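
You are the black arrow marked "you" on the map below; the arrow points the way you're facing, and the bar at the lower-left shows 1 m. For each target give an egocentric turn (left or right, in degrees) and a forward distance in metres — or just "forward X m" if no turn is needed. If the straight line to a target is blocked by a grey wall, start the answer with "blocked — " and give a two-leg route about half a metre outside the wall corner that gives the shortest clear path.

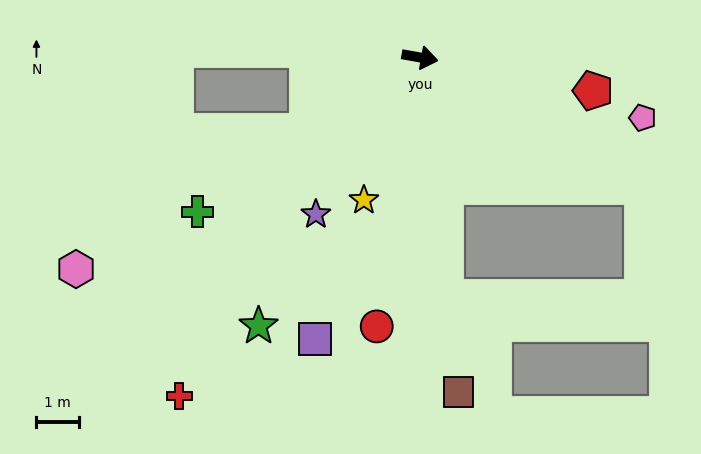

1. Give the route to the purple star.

turn right 113°, forward 4.5 m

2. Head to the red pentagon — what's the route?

forward 4.2 m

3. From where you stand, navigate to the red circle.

turn right 89°, forward 6.5 m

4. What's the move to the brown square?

turn right 73°, forward 8.0 m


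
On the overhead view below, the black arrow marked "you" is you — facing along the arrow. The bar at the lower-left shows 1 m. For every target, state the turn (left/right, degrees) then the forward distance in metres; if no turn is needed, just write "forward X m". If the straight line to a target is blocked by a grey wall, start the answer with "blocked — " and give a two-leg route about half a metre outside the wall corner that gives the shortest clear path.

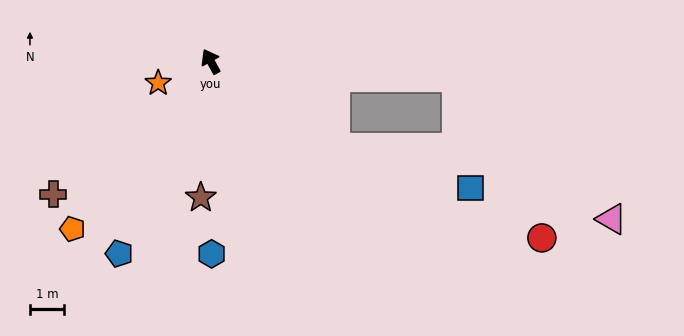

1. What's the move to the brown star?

turn left 147°, forward 4.0 m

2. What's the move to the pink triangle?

blocked — turn right 123°, forward 7.2 m, then turn right 38°, forward 6.1 m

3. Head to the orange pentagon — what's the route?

turn left 112°, forward 6.3 m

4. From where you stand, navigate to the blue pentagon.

turn left 126°, forward 6.2 m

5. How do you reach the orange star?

turn left 83°, forward 1.7 m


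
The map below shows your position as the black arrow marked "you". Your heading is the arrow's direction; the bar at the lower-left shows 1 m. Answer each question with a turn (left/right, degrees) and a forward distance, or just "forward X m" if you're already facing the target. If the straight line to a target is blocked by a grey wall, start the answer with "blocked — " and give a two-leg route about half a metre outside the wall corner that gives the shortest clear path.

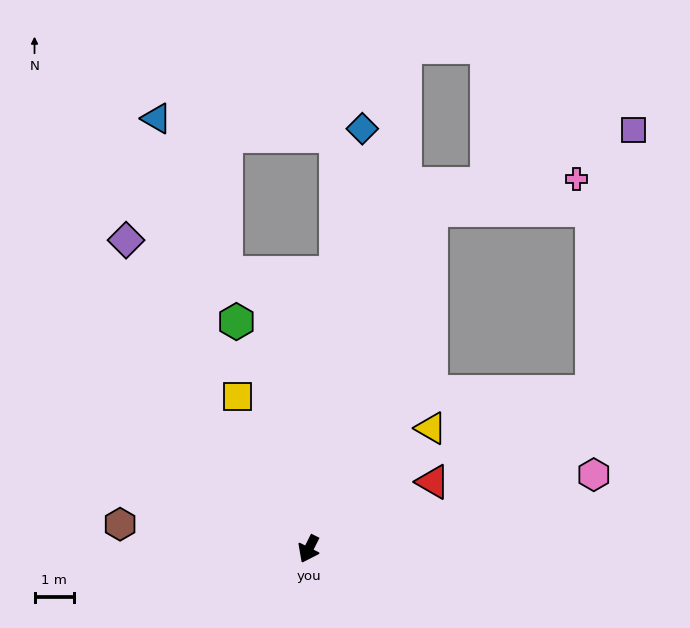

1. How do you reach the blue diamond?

turn right 161°, forward 10.7 m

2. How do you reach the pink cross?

blocked — turn right 173°, forward 9.1 m, then turn right 58°, forward 3.7 m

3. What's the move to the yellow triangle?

turn left 161°, forward 4.3 m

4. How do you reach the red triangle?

turn left 145°, forward 3.6 m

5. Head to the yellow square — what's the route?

turn right 128°, forward 4.2 m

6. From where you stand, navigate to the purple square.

blocked — turn right 173°, forward 9.1 m, then turn right 49°, forward 5.5 m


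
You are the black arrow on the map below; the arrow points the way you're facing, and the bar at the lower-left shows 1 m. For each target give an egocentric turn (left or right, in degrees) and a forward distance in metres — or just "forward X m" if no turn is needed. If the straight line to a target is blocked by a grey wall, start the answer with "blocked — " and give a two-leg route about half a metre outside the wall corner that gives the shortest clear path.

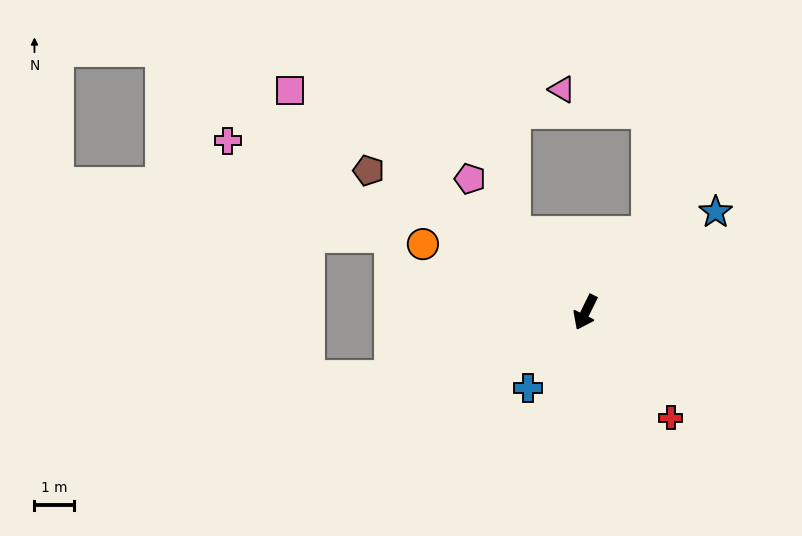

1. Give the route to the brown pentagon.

turn right 97°, forward 6.6 m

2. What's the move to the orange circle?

turn right 87°, forward 4.5 m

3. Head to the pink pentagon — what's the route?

turn right 113°, forward 4.5 m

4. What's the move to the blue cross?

turn right 11°, forward 2.4 m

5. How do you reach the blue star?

turn left 154°, forward 4.2 m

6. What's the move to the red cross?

turn left 65°, forward 3.5 m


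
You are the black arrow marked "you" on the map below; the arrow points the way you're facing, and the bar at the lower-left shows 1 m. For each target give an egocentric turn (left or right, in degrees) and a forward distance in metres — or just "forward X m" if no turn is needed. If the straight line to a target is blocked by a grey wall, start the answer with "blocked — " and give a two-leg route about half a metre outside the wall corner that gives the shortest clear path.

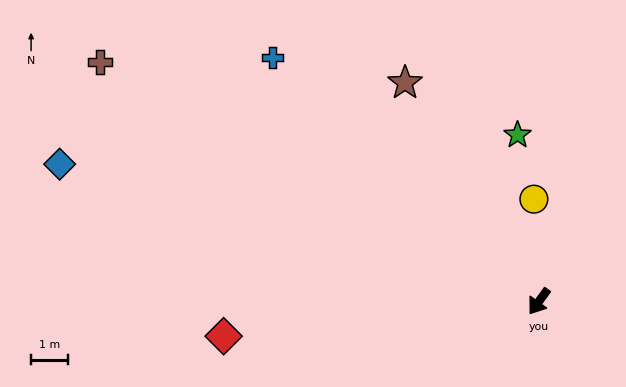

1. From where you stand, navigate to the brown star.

turn right 113°, forward 6.9 m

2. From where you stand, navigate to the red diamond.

turn right 48°, forward 8.6 m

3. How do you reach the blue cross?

turn right 97°, forward 9.7 m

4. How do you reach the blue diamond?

turn right 70°, forward 13.4 m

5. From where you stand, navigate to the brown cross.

turn right 83°, forward 13.5 m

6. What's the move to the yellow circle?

turn right 141°, forward 2.8 m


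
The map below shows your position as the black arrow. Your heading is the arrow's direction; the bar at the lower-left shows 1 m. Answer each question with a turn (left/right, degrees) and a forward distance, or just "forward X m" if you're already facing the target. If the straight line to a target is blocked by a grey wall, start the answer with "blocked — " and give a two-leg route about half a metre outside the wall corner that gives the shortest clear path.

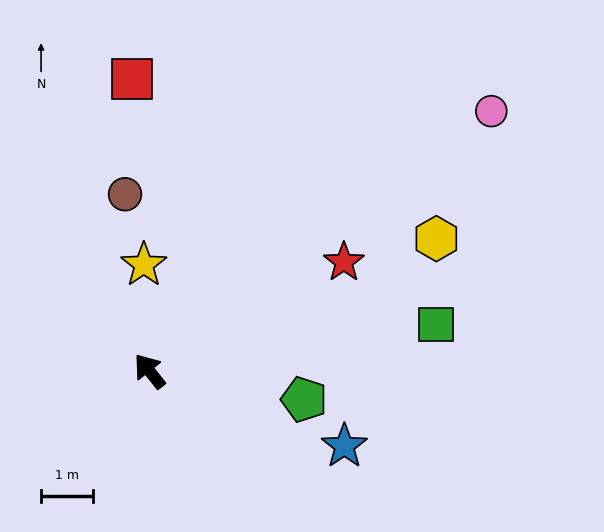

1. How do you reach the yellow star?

turn right 35°, forward 2.1 m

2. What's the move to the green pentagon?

turn right 139°, forward 3.0 m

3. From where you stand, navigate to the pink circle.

turn right 91°, forward 8.3 m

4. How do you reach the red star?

turn right 99°, forward 4.3 m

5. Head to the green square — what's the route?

turn right 119°, forward 5.6 m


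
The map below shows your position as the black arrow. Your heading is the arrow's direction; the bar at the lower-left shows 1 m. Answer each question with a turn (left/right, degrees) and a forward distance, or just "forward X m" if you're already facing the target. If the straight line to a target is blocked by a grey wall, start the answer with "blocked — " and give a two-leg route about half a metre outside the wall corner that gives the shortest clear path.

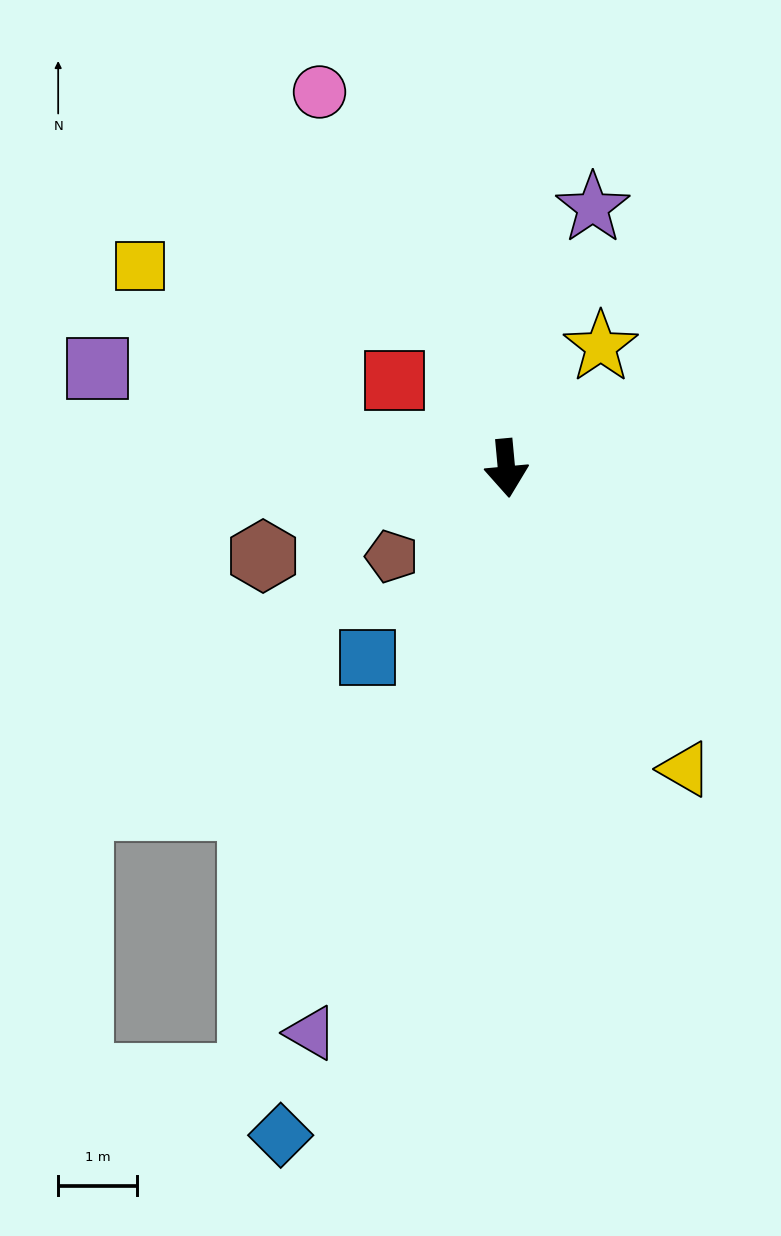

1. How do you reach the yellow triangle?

turn left 25°, forward 4.4 m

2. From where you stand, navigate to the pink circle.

turn right 159°, forward 5.3 m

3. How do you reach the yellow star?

turn left 137°, forward 1.9 m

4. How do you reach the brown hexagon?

turn right 75°, forward 3.3 m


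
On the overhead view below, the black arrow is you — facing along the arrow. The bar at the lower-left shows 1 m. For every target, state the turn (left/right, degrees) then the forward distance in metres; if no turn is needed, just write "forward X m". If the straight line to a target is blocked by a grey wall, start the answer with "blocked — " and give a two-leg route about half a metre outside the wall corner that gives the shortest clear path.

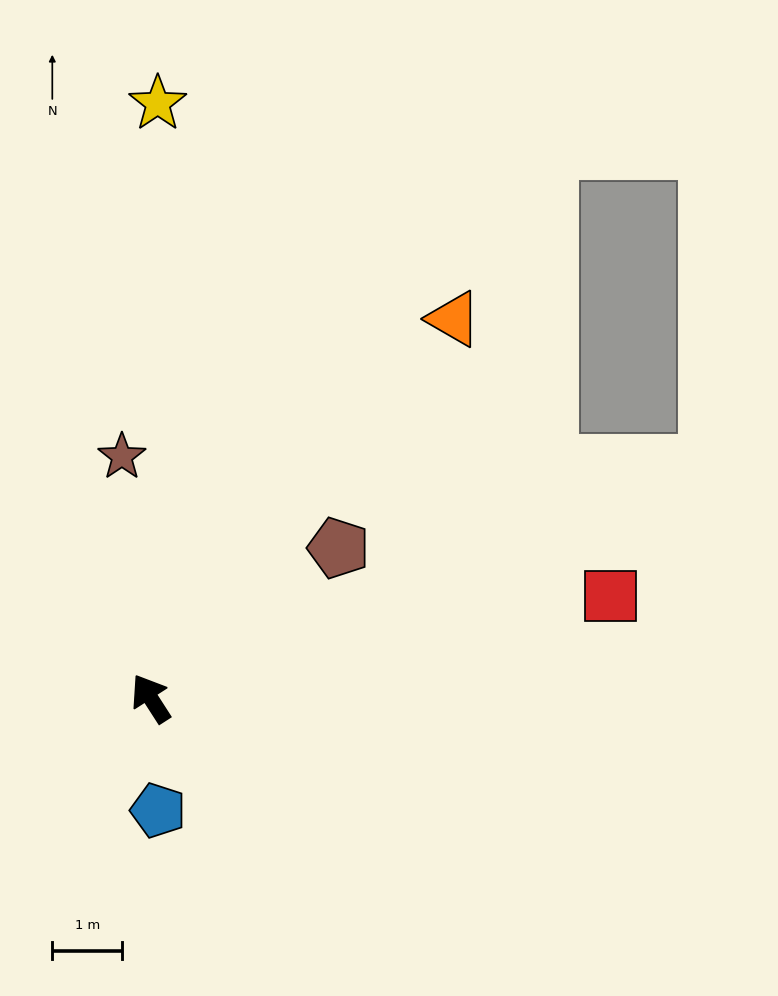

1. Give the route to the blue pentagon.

turn left 151°, forward 1.6 m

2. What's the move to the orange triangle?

turn right 71°, forward 6.9 m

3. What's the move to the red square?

turn right 110°, forward 6.7 m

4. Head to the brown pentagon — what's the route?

turn right 84°, forward 3.4 m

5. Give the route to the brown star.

turn right 26°, forward 3.5 m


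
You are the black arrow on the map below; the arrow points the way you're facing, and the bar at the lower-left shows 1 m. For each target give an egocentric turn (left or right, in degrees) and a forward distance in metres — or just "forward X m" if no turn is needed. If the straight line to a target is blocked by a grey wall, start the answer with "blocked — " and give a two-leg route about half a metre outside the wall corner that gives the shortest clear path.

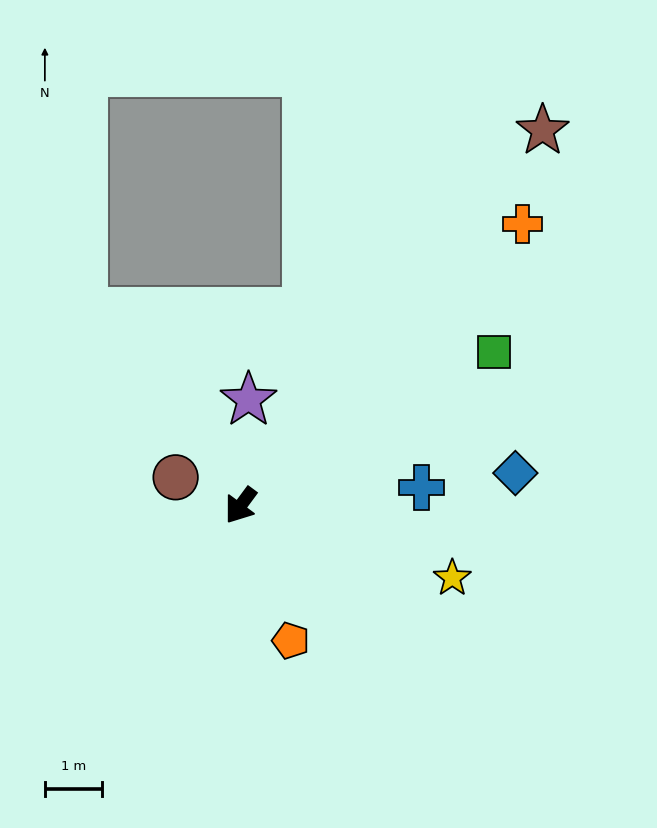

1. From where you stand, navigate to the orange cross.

turn left 171°, forward 6.9 m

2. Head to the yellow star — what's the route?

turn left 108°, forward 3.9 m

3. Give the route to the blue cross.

turn left 132°, forward 3.2 m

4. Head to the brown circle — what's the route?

turn right 77°, forward 1.2 m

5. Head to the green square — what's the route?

turn left 158°, forward 5.2 m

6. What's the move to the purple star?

turn right 148°, forward 1.8 m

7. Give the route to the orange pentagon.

turn left 57°, forward 2.5 m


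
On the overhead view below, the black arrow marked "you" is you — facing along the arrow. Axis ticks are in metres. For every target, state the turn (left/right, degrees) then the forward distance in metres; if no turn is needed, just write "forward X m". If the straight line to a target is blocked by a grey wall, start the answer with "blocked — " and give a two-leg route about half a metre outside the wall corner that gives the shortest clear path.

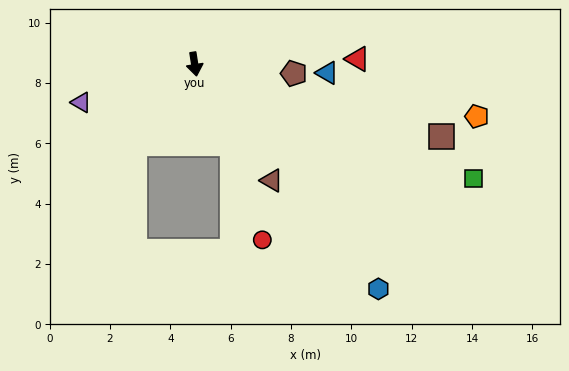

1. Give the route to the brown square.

turn left 65°, forward 8.5 m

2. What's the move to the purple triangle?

turn right 80°, forward 4.0 m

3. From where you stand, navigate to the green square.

turn left 59°, forward 10.0 m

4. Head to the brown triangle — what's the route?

turn left 25°, forward 4.6 m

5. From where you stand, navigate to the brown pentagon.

turn left 76°, forward 3.3 m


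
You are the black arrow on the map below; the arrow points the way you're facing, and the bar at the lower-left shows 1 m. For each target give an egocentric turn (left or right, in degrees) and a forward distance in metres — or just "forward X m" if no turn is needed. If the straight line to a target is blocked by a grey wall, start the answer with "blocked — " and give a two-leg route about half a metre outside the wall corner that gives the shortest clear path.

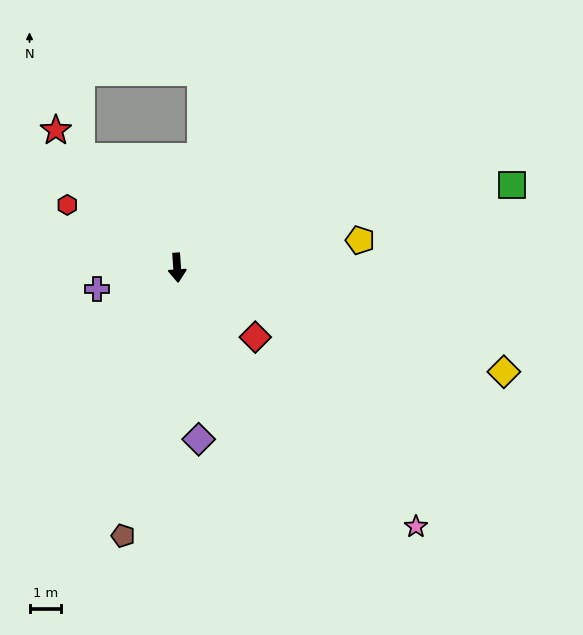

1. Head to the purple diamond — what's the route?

turn left 3°, forward 5.4 m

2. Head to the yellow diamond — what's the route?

turn left 68°, forward 10.8 m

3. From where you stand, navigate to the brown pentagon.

turn right 15°, forward 8.6 m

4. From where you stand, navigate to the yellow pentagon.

turn left 95°, forward 5.8 m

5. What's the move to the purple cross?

turn right 79°, forward 2.6 m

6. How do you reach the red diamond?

turn left 44°, forward 3.3 m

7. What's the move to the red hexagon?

turn right 124°, forward 4.0 m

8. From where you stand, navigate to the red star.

turn right 142°, forward 5.8 m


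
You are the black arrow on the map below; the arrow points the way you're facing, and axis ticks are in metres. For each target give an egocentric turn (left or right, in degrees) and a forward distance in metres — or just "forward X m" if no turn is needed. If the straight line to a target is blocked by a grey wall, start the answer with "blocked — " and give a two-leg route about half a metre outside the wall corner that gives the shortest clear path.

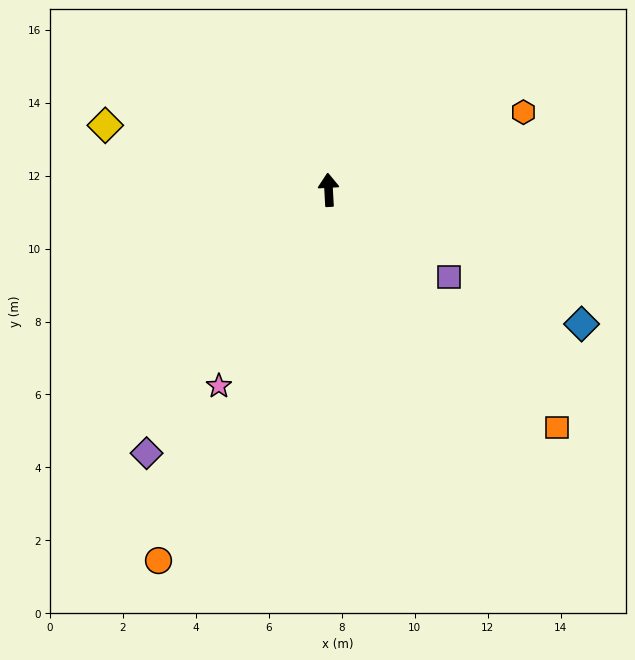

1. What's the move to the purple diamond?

turn left 142°, forward 8.8 m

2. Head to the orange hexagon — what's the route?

turn right 71°, forward 5.8 m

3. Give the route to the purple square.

turn right 129°, forward 4.1 m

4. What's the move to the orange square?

turn right 139°, forward 9.0 m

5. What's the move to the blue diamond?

turn right 121°, forward 7.9 m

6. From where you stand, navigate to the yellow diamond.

turn left 71°, forward 6.4 m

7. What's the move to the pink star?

turn left 148°, forward 6.2 m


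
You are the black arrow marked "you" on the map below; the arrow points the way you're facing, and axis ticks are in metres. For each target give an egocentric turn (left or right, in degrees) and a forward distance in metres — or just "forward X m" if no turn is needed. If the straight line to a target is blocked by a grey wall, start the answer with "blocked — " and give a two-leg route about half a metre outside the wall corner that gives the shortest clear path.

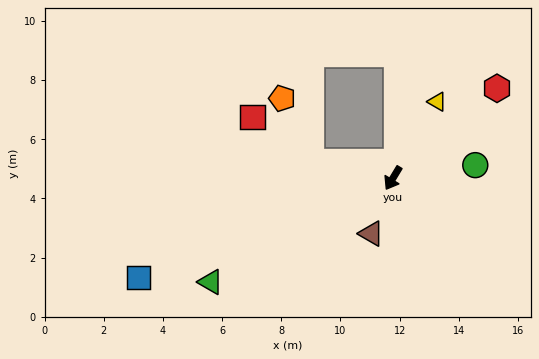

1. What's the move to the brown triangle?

turn left 10°, forward 2.0 m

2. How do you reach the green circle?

turn left 130°, forward 2.8 m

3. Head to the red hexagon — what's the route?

turn left 162°, forward 4.6 m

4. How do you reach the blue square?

turn right 38°, forward 9.2 m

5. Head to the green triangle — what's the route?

turn right 29°, forward 7.1 m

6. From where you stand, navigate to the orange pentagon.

blocked — turn right 71°, forward 2.8 m, then turn right 53°, forward 2.3 m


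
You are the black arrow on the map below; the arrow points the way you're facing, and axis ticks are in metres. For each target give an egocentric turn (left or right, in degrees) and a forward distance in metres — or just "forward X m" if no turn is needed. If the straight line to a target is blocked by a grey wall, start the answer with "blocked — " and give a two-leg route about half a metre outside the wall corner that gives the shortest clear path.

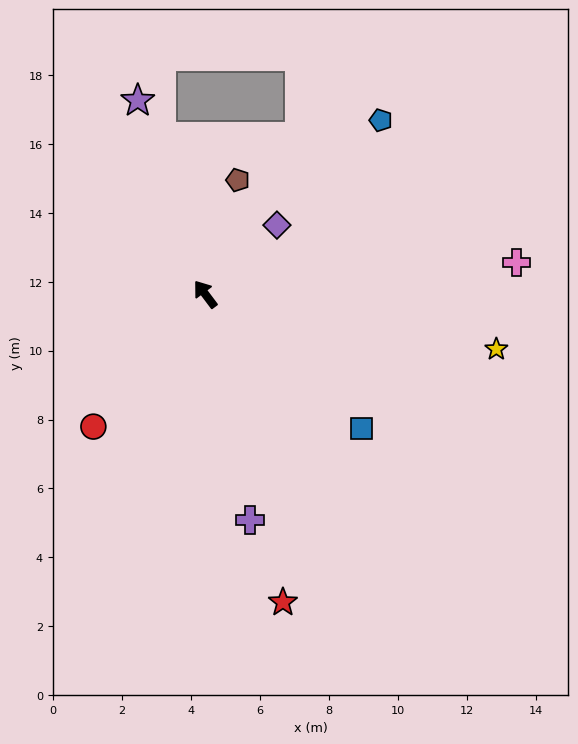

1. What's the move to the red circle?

turn left 103°, forward 5.0 m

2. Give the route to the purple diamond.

turn right 83°, forward 2.9 m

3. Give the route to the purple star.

turn right 18°, forward 5.9 m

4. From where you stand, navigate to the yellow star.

turn right 138°, forward 8.6 m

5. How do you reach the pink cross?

turn right 121°, forward 9.1 m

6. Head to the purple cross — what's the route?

turn left 154°, forward 6.7 m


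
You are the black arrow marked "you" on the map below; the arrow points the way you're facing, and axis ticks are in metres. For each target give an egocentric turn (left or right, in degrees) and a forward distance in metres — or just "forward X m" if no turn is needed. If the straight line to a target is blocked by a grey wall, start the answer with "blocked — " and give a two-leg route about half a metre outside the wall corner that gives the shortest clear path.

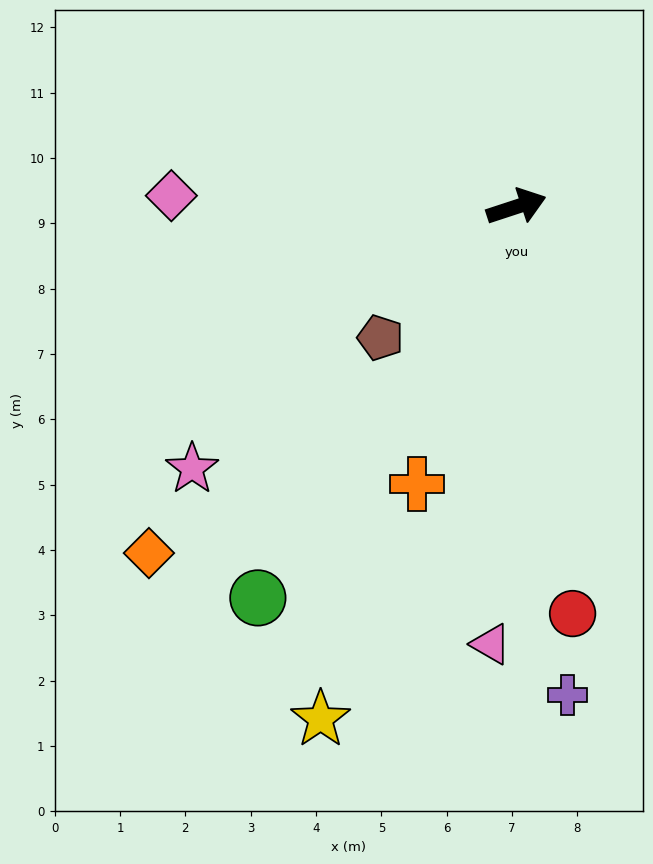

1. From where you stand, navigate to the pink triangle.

turn right 112°, forward 6.7 m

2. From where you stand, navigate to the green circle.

turn right 142°, forward 7.2 m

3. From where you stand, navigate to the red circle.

turn right 100°, forward 6.3 m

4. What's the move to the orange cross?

turn right 128°, forward 4.5 m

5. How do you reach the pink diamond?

turn left 160°, forward 5.3 m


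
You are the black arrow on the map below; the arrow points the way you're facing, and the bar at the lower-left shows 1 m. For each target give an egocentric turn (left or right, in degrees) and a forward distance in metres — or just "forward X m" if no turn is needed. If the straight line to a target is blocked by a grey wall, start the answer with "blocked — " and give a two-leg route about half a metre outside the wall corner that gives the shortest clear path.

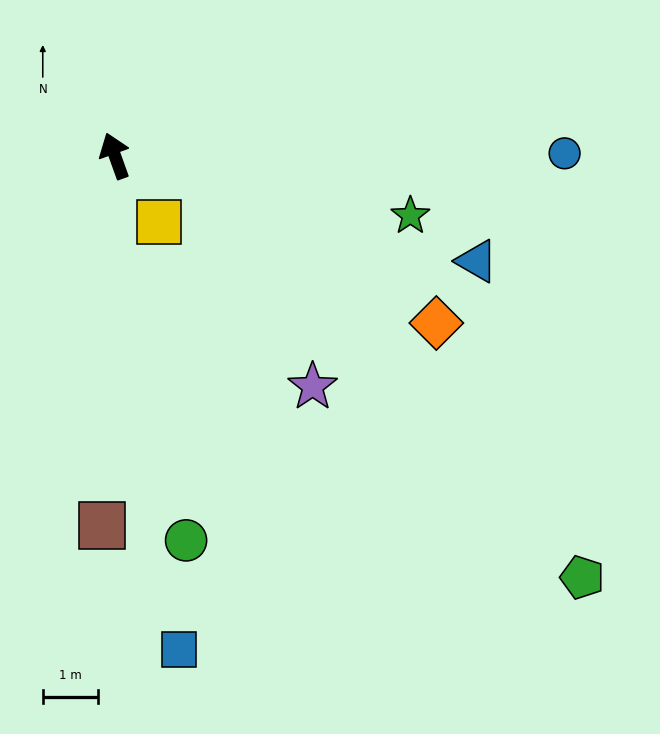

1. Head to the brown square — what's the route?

turn left 158°, forward 6.7 m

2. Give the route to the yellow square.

turn right 166°, forward 1.4 m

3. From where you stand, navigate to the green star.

turn right 121°, forward 5.4 m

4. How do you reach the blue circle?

turn right 109°, forward 8.1 m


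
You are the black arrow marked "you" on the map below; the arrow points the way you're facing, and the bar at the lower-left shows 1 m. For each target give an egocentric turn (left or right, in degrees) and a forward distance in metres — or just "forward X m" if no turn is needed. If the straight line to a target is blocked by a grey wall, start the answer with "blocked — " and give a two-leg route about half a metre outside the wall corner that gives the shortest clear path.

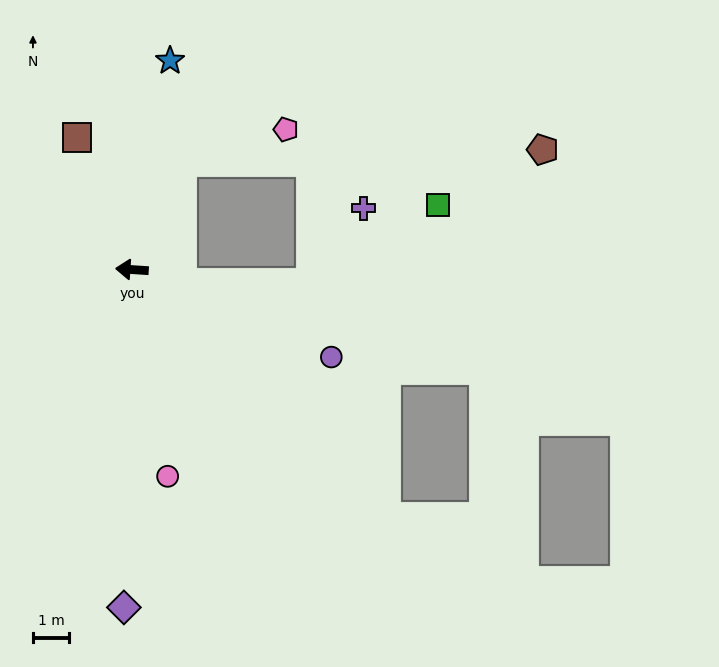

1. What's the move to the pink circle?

turn left 104°, forward 5.8 m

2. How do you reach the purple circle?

turn left 160°, forward 6.0 m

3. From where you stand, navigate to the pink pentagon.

blocked — turn right 111°, forward 3.3 m, then turn right 48°, forward 3.0 m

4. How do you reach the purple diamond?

turn left 92°, forward 9.3 m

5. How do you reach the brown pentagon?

blocked — turn right 111°, forward 3.3 m, then turn right 63°, forward 10.0 m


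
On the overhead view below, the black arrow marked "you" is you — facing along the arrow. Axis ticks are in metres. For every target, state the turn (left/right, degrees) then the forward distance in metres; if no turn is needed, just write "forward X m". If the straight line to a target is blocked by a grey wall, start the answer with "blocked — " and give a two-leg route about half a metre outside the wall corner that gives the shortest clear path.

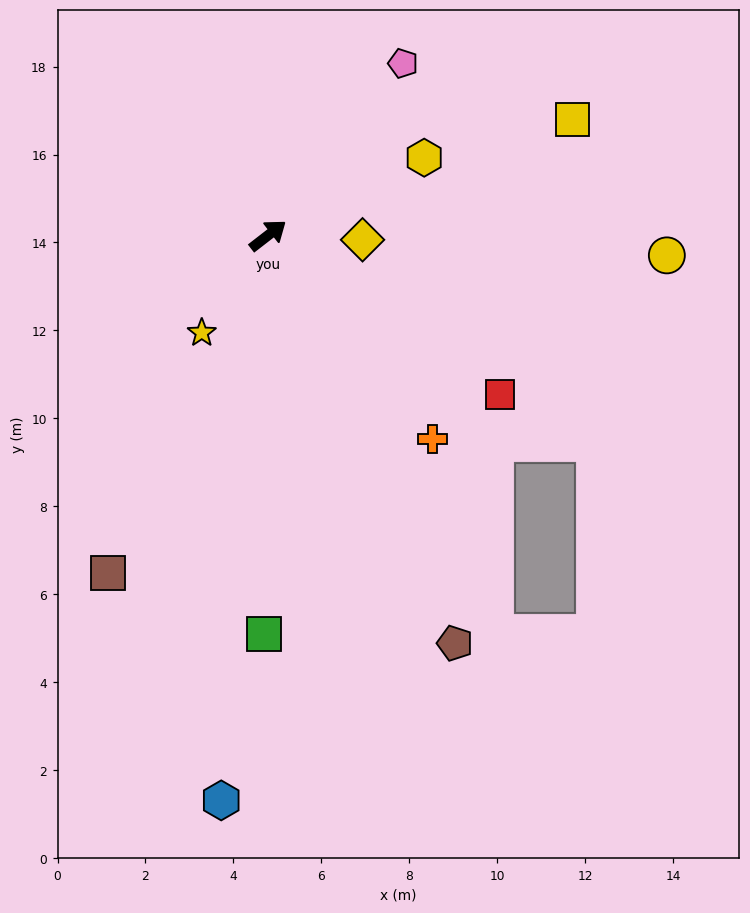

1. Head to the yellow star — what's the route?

turn right 162°, forward 2.7 m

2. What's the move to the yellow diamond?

turn right 40°, forward 2.2 m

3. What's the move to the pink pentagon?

turn left 14°, forward 5.0 m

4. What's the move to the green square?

turn right 128°, forward 9.1 m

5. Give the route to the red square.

turn right 72°, forward 6.4 m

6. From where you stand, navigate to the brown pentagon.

turn right 103°, forward 10.2 m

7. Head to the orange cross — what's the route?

turn right 89°, forward 6.0 m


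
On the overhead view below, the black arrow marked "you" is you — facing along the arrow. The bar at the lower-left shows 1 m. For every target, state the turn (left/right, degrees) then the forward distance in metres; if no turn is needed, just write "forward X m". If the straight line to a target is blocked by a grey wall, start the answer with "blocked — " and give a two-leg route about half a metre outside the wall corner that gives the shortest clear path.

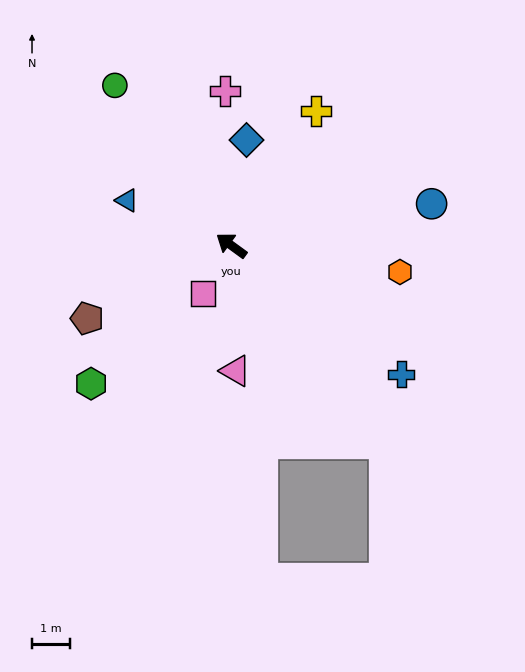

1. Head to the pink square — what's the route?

turn left 95°, forward 1.4 m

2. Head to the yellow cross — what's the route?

turn right 86°, forward 4.1 m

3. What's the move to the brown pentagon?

turn left 63°, forward 4.2 m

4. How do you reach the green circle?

turn right 18°, forward 5.2 m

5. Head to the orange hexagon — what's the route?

turn right 153°, forward 4.4 m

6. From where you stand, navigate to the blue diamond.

turn right 62°, forward 2.8 m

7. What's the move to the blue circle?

turn right 132°, forward 5.3 m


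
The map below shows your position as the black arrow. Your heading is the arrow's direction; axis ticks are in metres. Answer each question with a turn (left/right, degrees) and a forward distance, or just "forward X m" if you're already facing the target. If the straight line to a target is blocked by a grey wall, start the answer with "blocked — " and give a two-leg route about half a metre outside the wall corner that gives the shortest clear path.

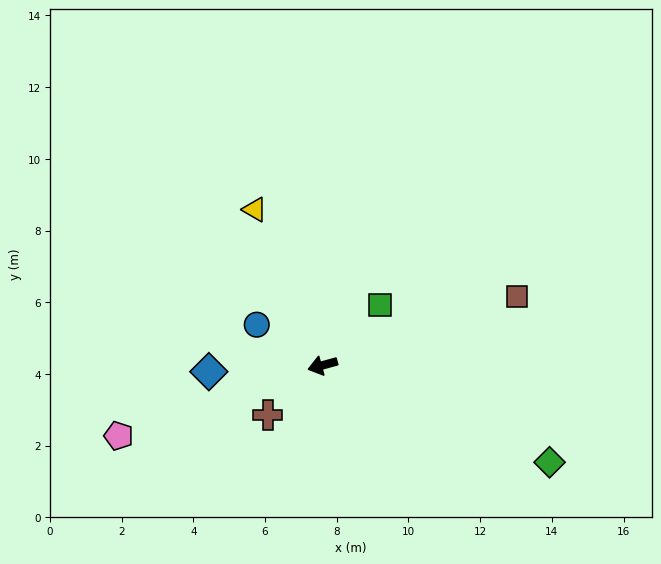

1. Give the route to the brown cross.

turn left 27°, forward 2.1 m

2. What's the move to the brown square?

turn right 176°, forward 5.7 m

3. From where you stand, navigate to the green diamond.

turn left 141°, forward 6.9 m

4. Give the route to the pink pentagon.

turn left 4°, forward 6.0 m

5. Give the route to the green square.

turn right 149°, forward 2.3 m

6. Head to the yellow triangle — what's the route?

turn right 82°, forward 4.7 m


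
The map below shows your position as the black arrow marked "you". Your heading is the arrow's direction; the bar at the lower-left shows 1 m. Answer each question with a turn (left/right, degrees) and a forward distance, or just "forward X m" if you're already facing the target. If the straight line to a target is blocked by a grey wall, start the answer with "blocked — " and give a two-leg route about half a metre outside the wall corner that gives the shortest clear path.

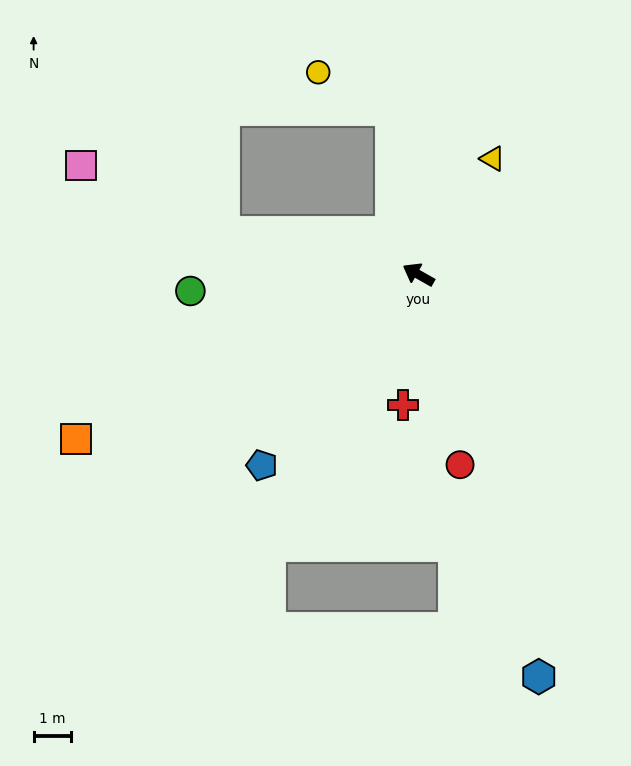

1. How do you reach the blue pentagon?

turn left 80°, forward 6.5 m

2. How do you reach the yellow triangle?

turn right 93°, forward 3.6 m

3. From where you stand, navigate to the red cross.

turn left 113°, forward 3.5 m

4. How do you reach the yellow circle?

blocked — turn right 51°, forward 4.4 m, then turn left 53°, forward 2.2 m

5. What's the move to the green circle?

turn left 34°, forward 6.1 m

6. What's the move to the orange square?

turn left 55°, forward 10.1 m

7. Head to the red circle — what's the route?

turn left 132°, forward 5.2 m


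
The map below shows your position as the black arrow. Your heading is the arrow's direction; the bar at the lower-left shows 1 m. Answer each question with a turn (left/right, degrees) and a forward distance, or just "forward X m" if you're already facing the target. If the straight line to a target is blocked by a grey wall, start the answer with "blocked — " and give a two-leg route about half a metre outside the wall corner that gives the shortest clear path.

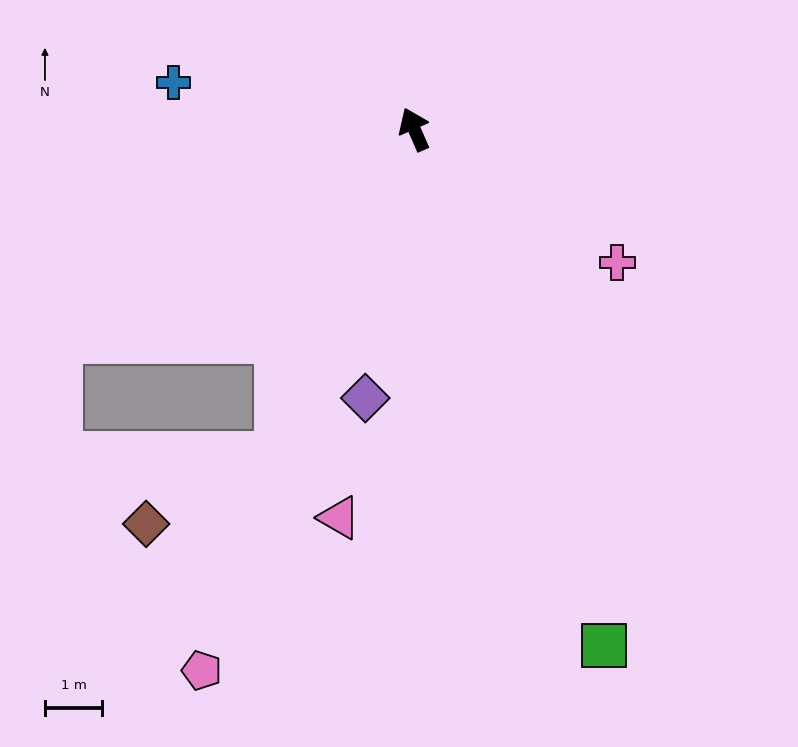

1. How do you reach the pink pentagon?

turn left 135°, forward 10.2 m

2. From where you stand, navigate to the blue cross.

turn left 55°, forward 4.3 m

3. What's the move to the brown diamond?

blocked — turn left 134°, forward 6.2 m, then turn right 40°, forward 2.6 m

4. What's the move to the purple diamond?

turn left 146°, forward 4.8 m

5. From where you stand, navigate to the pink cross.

turn right 147°, forward 4.3 m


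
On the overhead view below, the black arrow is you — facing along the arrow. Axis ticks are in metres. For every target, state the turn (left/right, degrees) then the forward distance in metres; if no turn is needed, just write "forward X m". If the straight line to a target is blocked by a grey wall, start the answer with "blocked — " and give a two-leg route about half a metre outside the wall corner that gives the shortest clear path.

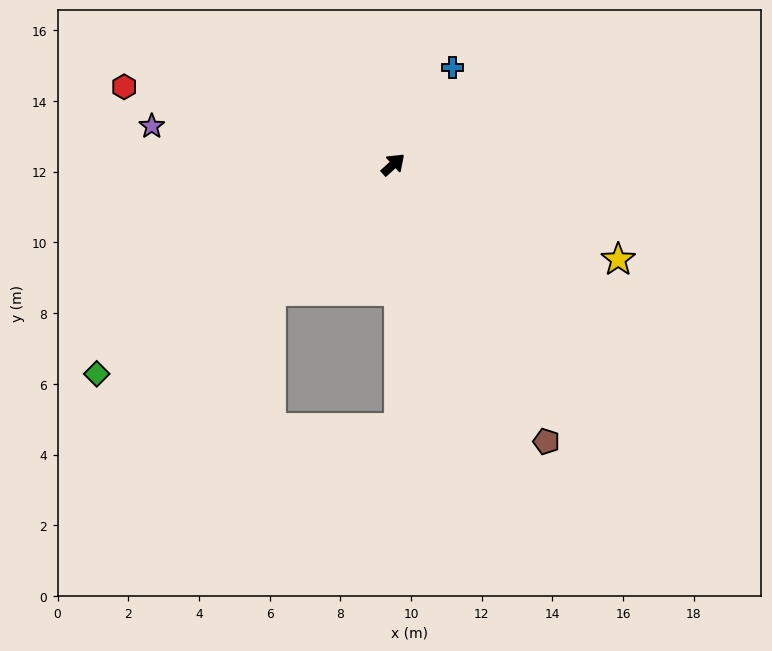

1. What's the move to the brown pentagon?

turn right 103°, forward 9.0 m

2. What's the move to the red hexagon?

turn left 122°, forward 7.9 m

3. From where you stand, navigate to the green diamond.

turn left 173°, forward 10.3 m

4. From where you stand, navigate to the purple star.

turn left 129°, forward 6.9 m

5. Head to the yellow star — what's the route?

turn right 65°, forward 6.9 m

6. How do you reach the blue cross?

turn left 16°, forward 3.2 m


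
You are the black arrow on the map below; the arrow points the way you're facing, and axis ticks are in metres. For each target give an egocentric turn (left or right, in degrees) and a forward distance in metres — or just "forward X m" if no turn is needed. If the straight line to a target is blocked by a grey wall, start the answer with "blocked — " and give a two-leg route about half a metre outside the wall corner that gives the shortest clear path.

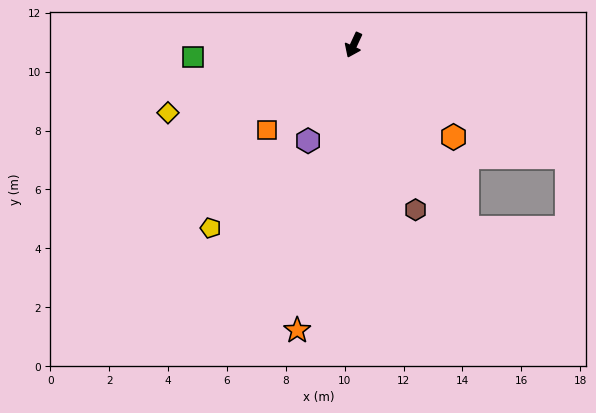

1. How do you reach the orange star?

turn left 14°, forward 9.9 m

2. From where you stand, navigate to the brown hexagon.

turn left 45°, forward 6.0 m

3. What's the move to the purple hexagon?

forward 3.6 m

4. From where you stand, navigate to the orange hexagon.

turn left 72°, forward 4.6 m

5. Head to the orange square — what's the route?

turn right 21°, forward 4.1 m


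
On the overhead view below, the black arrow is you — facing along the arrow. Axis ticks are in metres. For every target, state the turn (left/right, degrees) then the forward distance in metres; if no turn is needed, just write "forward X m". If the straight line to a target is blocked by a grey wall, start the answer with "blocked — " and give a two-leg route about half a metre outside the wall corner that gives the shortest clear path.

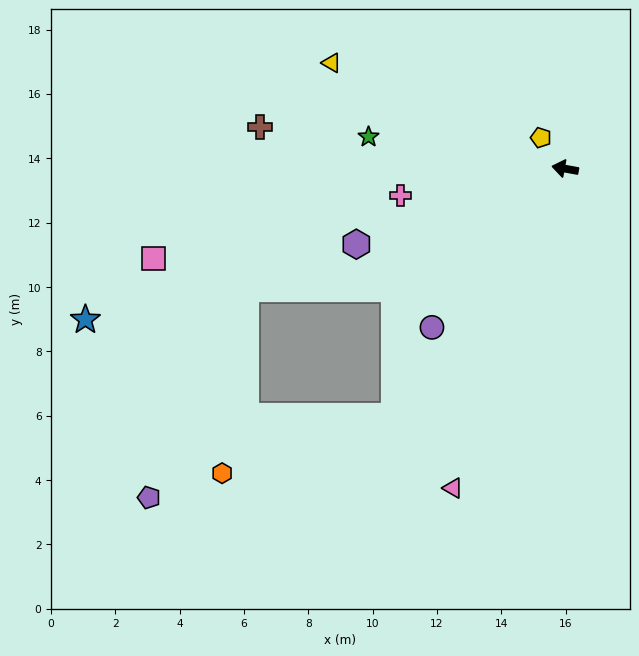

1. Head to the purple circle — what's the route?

turn left 60°, forward 6.4 m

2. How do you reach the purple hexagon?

turn left 30°, forward 6.9 m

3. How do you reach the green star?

forward 6.2 m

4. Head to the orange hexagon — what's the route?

blocked — turn left 66°, forward 9.3 m, then turn right 38°, forward 5.6 m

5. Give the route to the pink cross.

turn left 20°, forward 5.2 m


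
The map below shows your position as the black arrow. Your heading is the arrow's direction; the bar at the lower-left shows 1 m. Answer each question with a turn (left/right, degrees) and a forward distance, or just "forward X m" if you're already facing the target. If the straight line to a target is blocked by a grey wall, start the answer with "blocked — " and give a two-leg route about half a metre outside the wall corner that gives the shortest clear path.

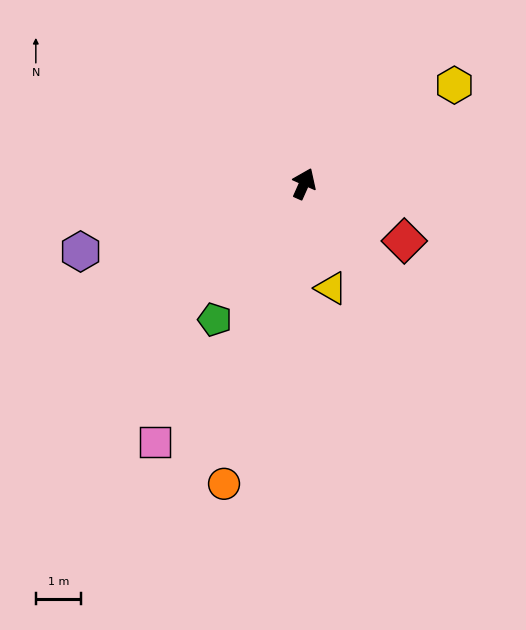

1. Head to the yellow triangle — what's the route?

turn right 142°, forward 2.4 m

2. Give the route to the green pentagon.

turn left 171°, forward 3.6 m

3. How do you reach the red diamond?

turn right 96°, forward 2.6 m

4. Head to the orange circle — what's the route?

turn right 171°, forward 6.9 m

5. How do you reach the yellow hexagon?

turn right 33°, forward 4.0 m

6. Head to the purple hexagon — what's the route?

turn left 131°, forward 5.2 m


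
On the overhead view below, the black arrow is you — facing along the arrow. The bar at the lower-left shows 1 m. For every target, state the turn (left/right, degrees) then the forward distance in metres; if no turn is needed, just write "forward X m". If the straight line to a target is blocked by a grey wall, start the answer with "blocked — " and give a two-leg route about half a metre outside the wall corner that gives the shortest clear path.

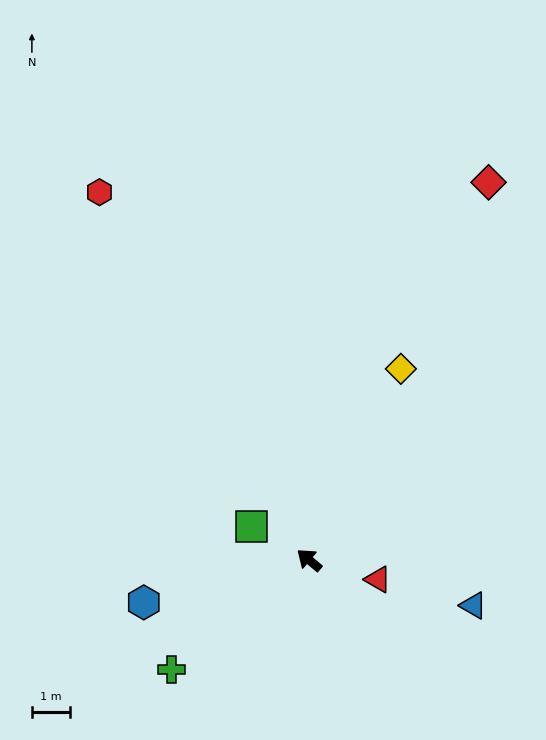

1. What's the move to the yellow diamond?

turn right 76°, forward 5.6 m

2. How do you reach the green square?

turn left 10°, forward 1.7 m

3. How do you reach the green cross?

turn left 79°, forward 4.6 m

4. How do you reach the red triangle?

turn right 156°, forward 1.9 m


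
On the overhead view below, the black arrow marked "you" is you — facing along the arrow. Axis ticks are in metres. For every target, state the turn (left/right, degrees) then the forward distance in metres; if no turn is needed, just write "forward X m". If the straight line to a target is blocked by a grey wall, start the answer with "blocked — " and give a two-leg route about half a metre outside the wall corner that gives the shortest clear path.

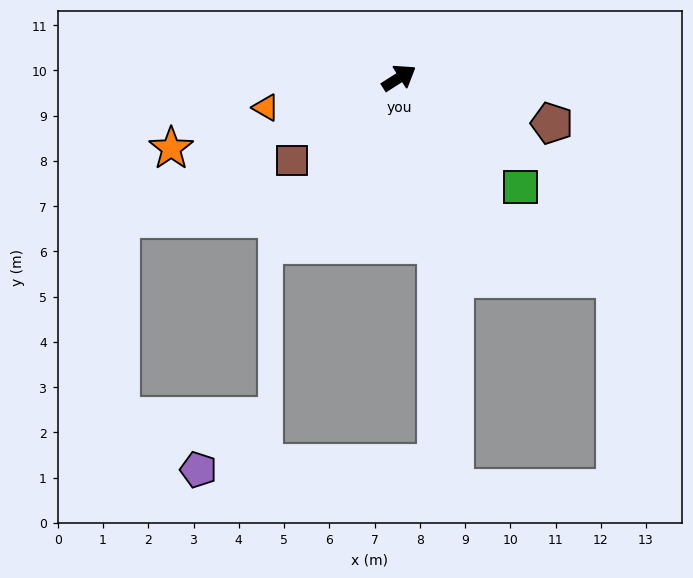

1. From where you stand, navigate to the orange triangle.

turn left 160°, forward 3.0 m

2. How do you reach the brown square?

turn right 175°, forward 3.0 m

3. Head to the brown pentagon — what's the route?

turn right 49°, forward 3.5 m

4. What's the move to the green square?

turn right 74°, forward 3.6 m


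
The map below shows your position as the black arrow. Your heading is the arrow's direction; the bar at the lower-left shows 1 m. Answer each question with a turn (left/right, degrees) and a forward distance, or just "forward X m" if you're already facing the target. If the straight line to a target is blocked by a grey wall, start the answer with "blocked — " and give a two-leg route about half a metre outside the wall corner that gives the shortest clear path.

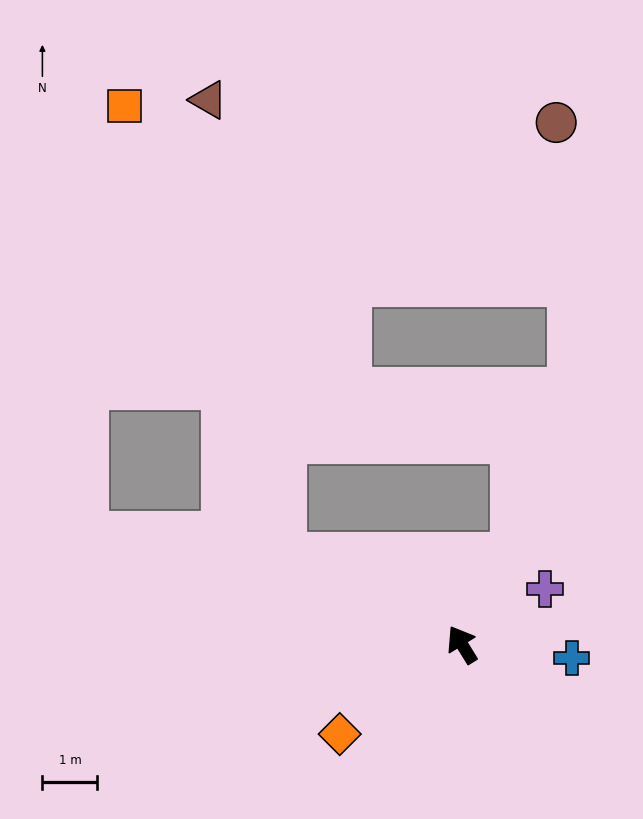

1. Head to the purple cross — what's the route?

turn right 88°, forward 1.8 m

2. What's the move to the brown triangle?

blocked — turn left 32°, forward 3.6 m, then turn right 54°, forward 8.4 m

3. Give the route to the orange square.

blocked — turn left 32°, forward 3.6 m, then turn right 44°, forward 8.7 m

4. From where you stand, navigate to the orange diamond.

turn left 95°, forward 2.8 m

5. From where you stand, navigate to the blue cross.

turn right 129°, forward 2.0 m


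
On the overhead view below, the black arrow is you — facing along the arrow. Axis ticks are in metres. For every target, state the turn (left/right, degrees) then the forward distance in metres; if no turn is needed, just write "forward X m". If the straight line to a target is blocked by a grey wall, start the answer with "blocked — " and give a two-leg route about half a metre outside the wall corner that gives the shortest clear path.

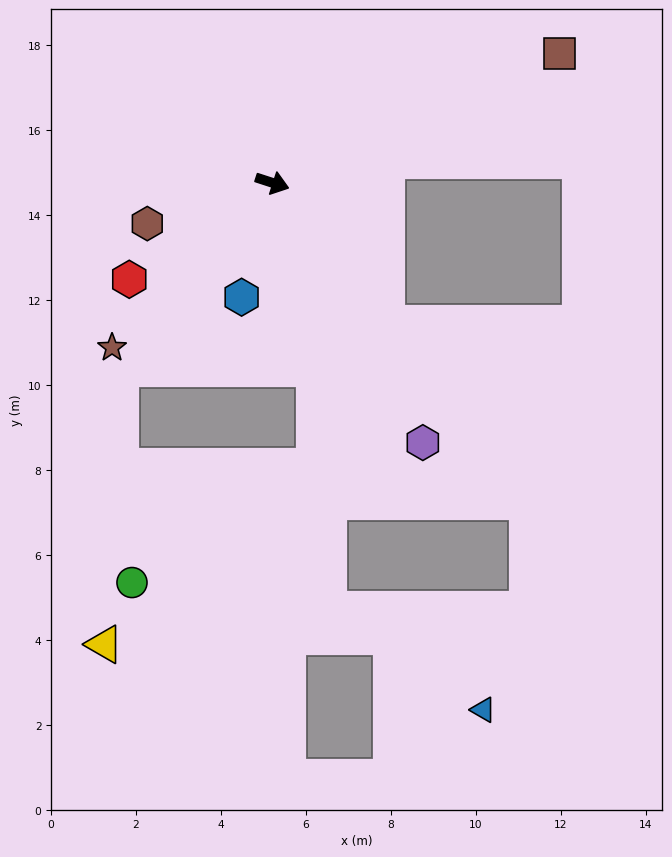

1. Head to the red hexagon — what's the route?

turn right 128°, forward 4.1 m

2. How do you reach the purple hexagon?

turn right 42°, forward 7.1 m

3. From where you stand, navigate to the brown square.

turn left 42°, forward 7.4 m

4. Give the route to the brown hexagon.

turn right 144°, forward 3.1 m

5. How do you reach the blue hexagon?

turn right 87°, forward 2.8 m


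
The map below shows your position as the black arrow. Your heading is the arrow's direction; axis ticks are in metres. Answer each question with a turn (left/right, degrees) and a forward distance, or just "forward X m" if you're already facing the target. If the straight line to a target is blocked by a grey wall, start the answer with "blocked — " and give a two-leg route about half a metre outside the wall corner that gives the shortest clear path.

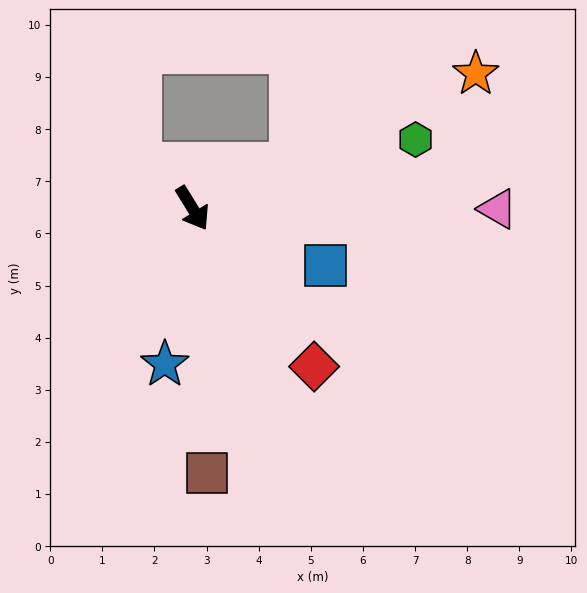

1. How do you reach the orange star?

turn left 84°, forward 6.0 m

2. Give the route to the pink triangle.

turn left 58°, forward 5.9 m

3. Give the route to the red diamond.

turn left 6°, forward 3.8 m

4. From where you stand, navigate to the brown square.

turn right 28°, forward 5.1 m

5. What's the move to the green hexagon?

turn left 76°, forward 4.5 m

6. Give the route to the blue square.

turn left 35°, forward 2.8 m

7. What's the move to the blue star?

turn right 42°, forward 3.0 m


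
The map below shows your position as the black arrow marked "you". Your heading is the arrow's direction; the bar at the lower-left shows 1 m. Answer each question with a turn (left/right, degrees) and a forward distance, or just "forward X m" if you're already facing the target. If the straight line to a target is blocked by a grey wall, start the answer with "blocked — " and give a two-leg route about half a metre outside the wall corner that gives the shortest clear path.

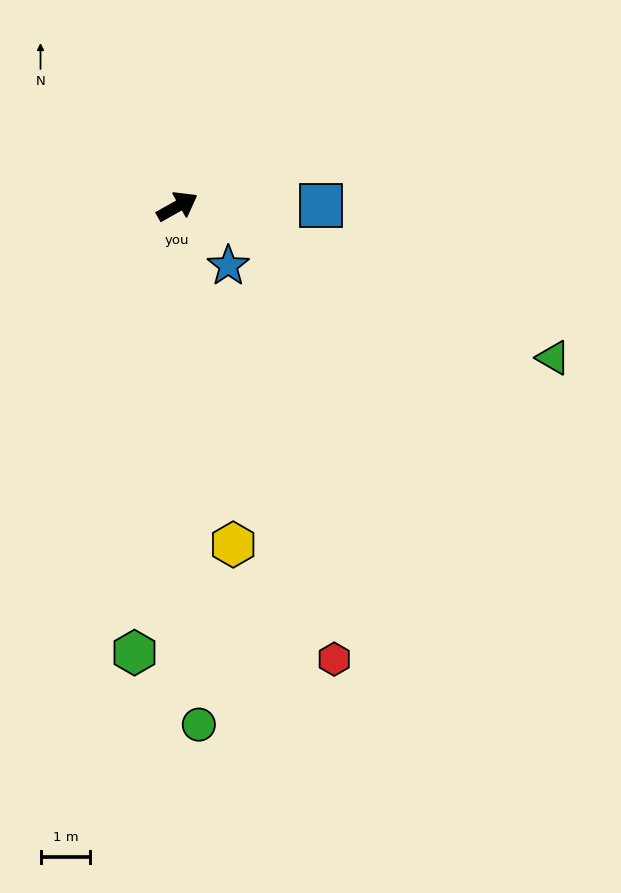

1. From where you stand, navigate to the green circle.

turn right 117°, forward 10.4 m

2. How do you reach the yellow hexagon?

turn right 110°, forward 6.9 m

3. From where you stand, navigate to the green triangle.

turn right 51°, forward 8.1 m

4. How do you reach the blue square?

turn right 29°, forward 2.9 m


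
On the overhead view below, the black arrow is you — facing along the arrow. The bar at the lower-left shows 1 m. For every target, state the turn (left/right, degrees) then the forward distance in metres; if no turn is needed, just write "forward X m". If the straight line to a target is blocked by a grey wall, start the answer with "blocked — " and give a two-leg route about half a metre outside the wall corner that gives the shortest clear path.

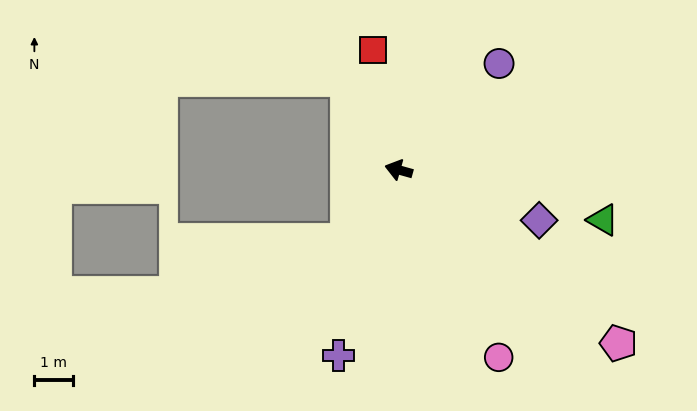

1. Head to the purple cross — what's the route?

turn left 88°, forward 5.1 m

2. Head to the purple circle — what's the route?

turn right 118°, forward 3.8 m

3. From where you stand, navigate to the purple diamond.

turn left 176°, forward 3.9 m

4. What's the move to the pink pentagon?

turn left 157°, forward 7.2 m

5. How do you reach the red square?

turn right 62°, forward 3.2 m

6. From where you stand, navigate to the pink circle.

turn left 134°, forward 5.5 m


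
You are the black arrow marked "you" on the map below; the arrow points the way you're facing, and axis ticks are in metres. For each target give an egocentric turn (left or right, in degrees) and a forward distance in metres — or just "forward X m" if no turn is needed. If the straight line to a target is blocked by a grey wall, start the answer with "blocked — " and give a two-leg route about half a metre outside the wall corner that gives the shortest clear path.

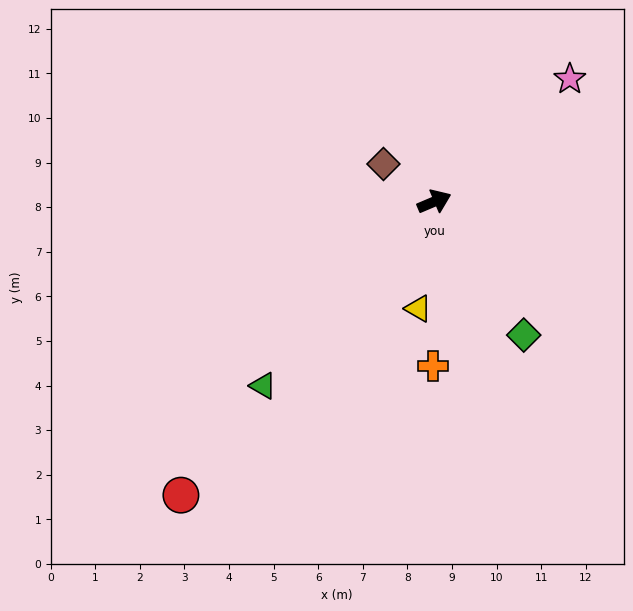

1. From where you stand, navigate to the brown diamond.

turn left 121°, forward 1.4 m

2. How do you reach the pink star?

turn left 19°, forward 4.1 m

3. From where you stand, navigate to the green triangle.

turn right 156°, forward 5.6 m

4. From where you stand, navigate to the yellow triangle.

turn right 122°, forward 2.4 m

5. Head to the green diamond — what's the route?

turn right 79°, forward 3.6 m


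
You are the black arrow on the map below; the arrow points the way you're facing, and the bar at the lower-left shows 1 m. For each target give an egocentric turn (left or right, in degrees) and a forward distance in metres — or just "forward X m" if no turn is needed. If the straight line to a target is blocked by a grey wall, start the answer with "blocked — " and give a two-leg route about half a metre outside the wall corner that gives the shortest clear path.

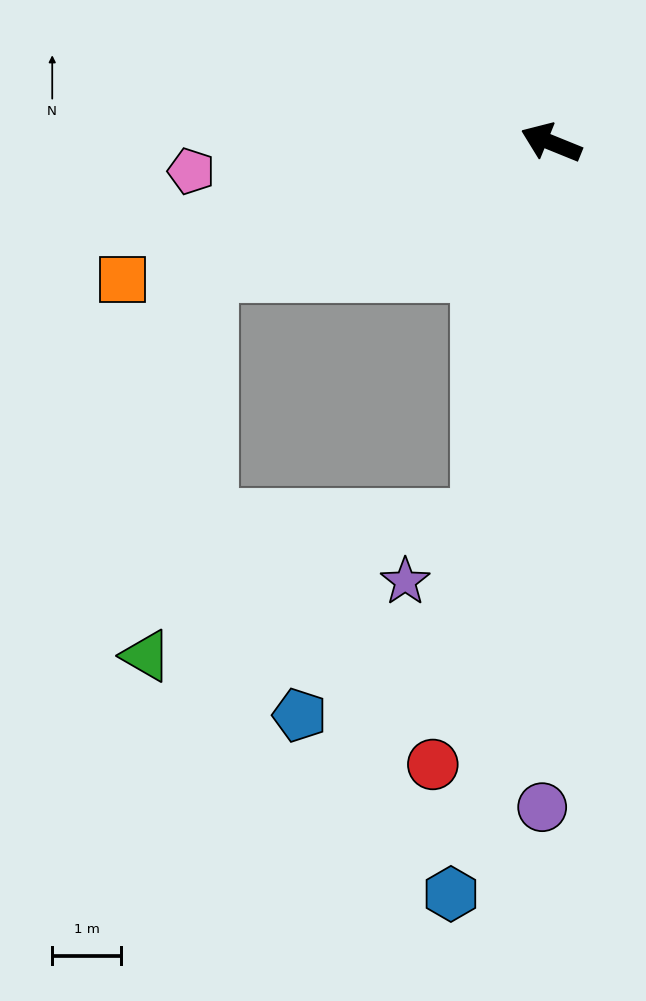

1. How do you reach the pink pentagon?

turn left 27°, forward 5.2 m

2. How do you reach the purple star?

blocked — turn left 101°, forward 5.5 m, then turn right 39°, forward 1.4 m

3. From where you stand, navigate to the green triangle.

blocked — turn left 43°, forward 5.3 m, then turn left 60°, forward 5.6 m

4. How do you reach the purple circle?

turn left 111°, forward 9.6 m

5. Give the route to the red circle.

turn left 101°, forward 9.1 m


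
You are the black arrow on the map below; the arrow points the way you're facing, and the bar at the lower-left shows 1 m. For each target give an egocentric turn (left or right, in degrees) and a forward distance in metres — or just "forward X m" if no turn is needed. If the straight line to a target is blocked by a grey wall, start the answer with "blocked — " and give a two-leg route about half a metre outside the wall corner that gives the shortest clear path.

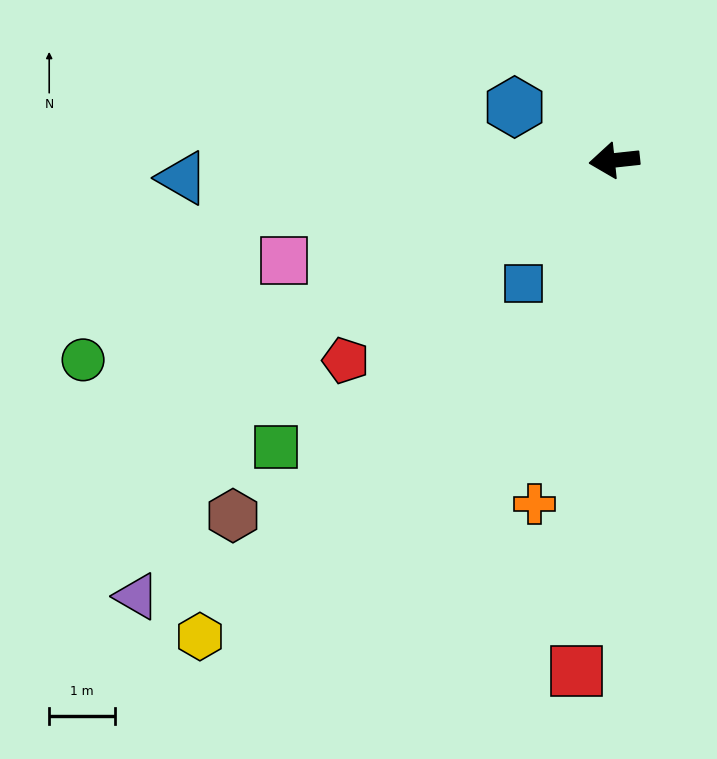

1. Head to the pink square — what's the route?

turn left 11°, forward 5.3 m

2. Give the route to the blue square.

turn left 47°, forward 2.3 m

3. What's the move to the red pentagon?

turn left 31°, forward 5.1 m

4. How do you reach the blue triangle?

turn right 4°, forward 6.6 m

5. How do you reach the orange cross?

turn left 71°, forward 5.4 m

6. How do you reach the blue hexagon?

turn right 34°, forward 1.7 m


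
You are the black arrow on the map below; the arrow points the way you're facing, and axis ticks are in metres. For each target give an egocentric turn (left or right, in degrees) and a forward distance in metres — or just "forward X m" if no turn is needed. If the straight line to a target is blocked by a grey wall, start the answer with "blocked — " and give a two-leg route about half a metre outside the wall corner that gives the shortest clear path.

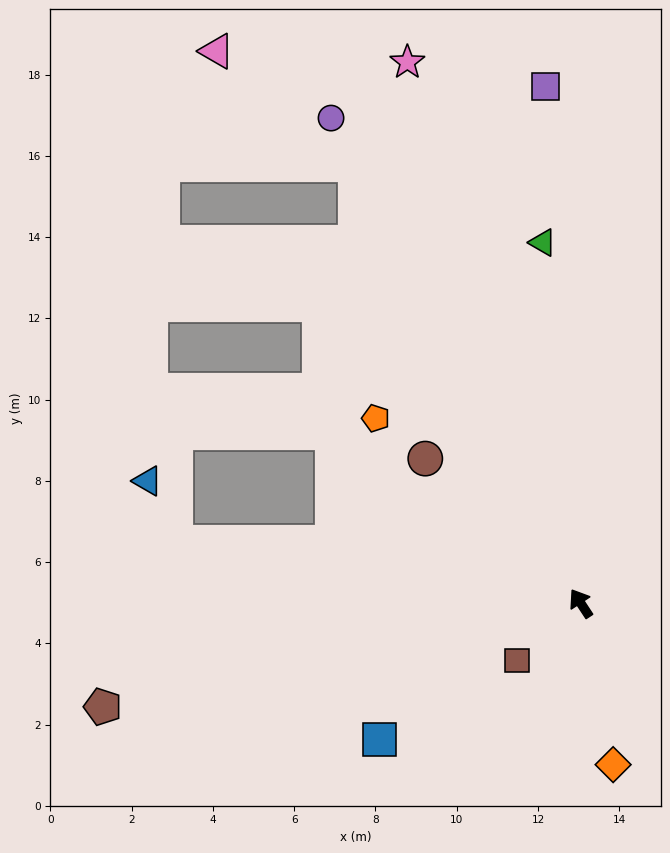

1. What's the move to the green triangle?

turn right 27°, forward 8.9 m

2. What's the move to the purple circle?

turn right 6°, forward 13.4 m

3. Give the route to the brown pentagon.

turn left 69°, forward 12.0 m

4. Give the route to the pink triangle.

blocked — turn right 6°, forward 12.1 m, then turn left 24°, forward 4.4 m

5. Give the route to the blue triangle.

blocked — turn left 48°, forward 10.1 m, then turn right 56°, forward 1.7 m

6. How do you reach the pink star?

turn right 15°, forward 14.0 m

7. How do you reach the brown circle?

turn left 14°, forward 5.2 m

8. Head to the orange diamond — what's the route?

turn left 158°, forward 4.0 m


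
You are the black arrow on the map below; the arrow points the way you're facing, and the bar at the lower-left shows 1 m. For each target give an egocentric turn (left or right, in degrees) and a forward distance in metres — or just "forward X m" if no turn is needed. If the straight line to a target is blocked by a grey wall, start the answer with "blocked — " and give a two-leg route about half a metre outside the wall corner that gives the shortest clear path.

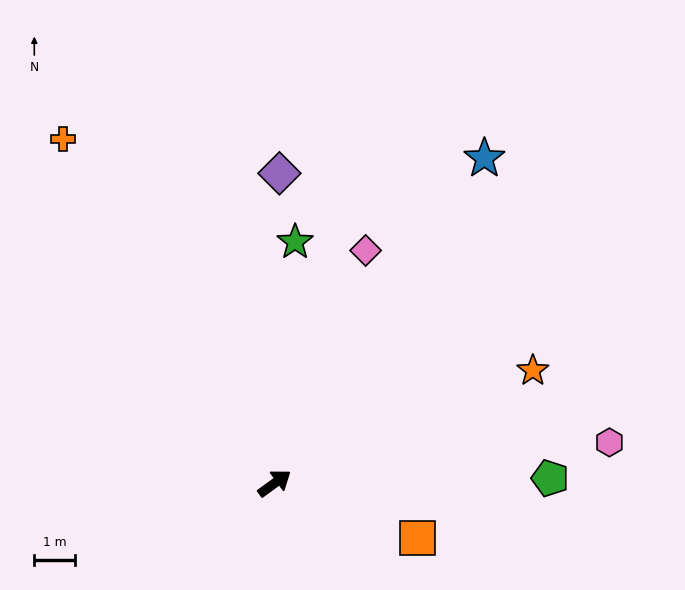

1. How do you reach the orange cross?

turn left 85°, forward 9.9 m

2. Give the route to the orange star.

turn right 13°, forward 6.9 m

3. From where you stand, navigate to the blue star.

turn left 21°, forward 9.5 m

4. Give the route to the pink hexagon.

turn right 29°, forward 8.3 m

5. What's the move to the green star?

turn left 49°, forward 5.9 m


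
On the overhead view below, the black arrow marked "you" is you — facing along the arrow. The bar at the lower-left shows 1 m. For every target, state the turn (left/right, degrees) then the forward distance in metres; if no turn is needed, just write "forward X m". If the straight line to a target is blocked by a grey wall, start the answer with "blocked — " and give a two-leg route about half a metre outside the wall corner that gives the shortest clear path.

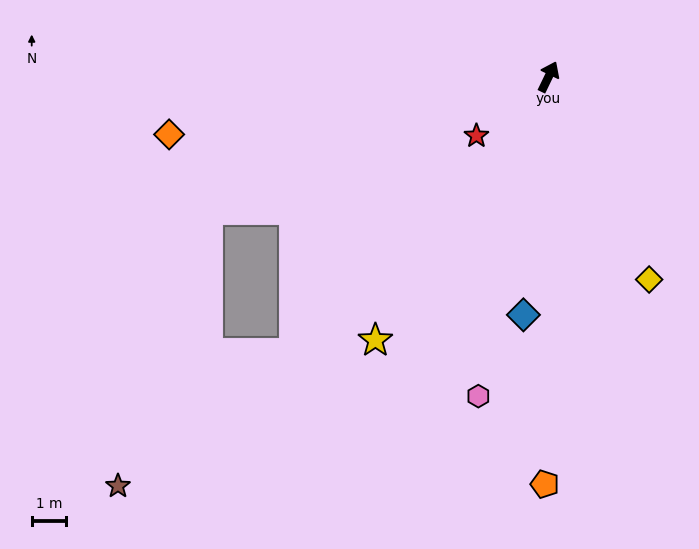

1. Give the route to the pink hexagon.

turn right 167°, forward 9.4 m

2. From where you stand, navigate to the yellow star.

turn left 172°, forward 9.1 m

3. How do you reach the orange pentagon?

turn right 155°, forward 11.7 m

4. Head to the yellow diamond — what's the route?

turn right 128°, forward 6.5 m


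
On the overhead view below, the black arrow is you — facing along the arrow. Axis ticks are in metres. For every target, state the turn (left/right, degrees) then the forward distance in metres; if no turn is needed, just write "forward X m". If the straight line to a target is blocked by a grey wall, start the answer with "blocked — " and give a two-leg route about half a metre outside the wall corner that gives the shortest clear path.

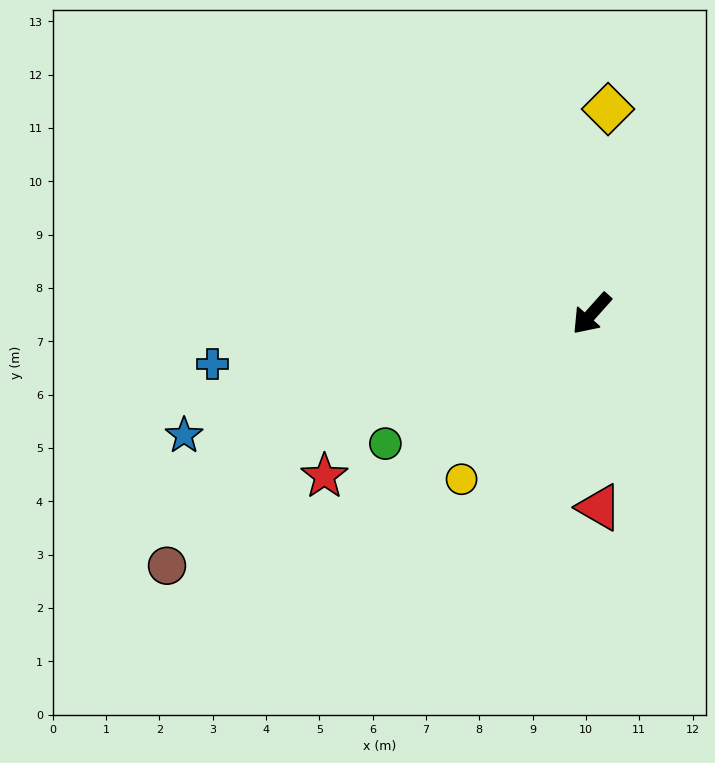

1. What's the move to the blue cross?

turn right 41°, forward 7.2 m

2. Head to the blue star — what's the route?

turn right 32°, forward 8.0 m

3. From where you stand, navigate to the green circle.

turn right 16°, forward 4.6 m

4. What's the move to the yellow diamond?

turn right 143°, forward 3.8 m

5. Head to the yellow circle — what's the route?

turn left 4°, forward 3.9 m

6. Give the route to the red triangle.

turn left 44°, forward 3.6 m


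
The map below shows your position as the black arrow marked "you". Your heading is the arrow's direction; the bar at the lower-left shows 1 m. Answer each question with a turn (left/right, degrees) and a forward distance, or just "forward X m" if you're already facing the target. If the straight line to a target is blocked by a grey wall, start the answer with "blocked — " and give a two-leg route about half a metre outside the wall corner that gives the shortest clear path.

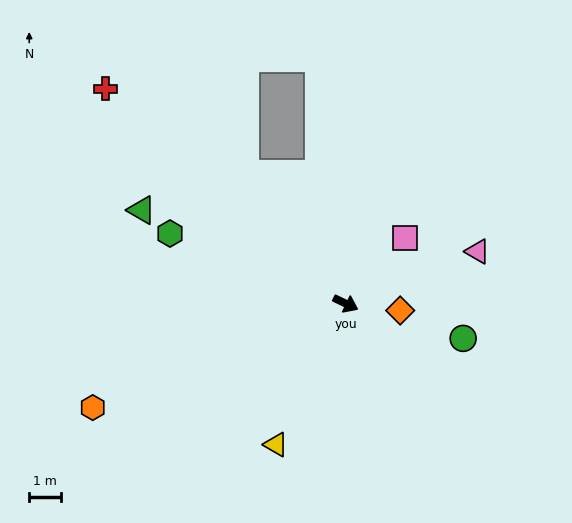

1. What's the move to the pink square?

turn left 73°, forward 2.7 m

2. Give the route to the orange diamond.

turn left 18°, forward 1.7 m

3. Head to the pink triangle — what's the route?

turn left 47°, forward 4.4 m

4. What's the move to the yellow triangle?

turn right 91°, forward 4.9 m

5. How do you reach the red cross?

turn left 164°, forward 10.0 m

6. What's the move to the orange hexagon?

turn right 132°, forward 8.5 m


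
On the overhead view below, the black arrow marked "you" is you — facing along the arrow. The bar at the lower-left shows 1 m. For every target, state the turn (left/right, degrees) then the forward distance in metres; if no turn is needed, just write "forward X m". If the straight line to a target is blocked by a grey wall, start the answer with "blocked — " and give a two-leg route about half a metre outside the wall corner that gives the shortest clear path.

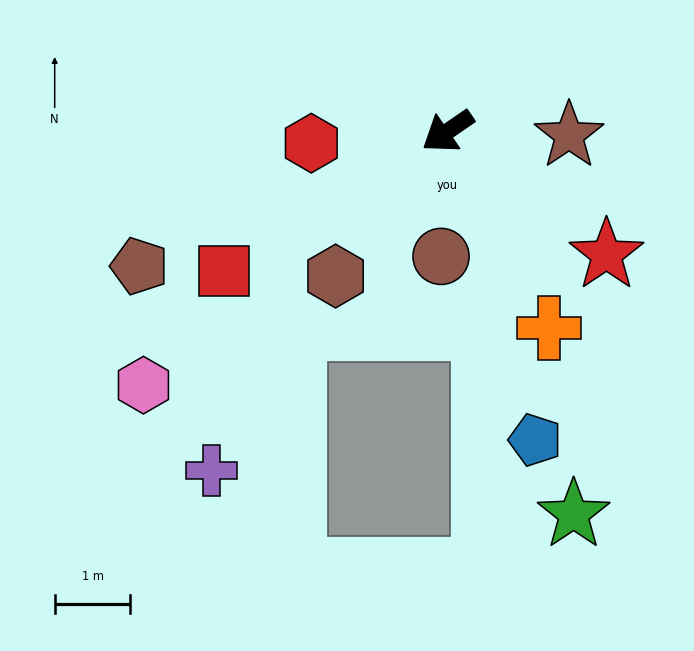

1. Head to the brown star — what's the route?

turn left 144°, forward 1.6 m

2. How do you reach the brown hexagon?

turn left 18°, forward 2.4 m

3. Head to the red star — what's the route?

turn left 108°, forward 2.7 m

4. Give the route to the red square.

turn right 3°, forward 3.5 m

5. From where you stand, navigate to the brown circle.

turn left 52°, forward 1.7 m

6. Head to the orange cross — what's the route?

turn left 83°, forward 2.9 m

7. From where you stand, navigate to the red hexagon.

turn right 30°, forward 1.8 m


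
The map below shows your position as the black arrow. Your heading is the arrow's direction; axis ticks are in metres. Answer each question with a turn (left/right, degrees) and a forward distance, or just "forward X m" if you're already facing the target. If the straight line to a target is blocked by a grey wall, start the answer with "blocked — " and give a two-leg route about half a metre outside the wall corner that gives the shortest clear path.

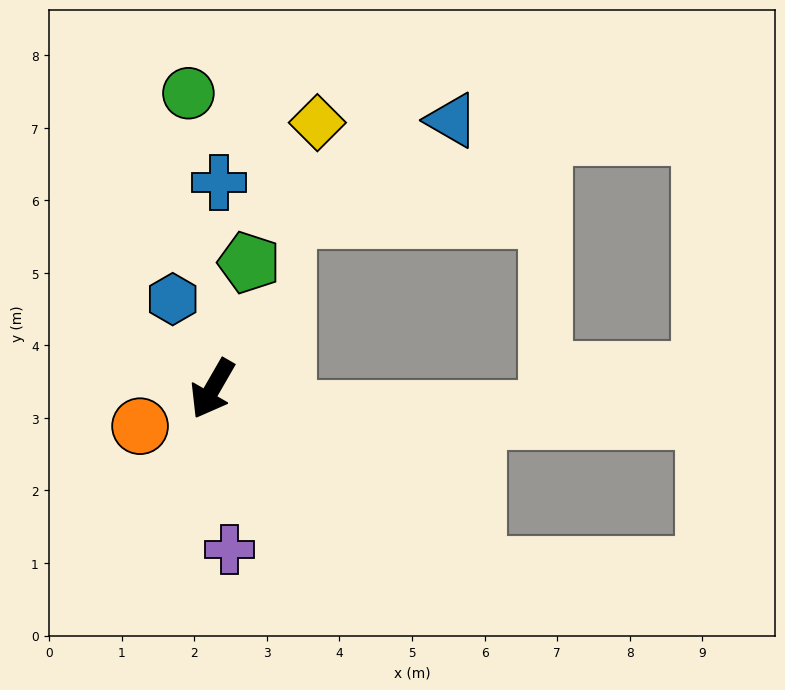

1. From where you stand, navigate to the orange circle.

turn right 33°, forward 1.1 m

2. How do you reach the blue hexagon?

turn right 126°, forward 1.4 m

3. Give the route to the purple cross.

turn left 36°, forward 2.2 m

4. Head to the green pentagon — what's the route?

turn right 166°, forward 1.8 m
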